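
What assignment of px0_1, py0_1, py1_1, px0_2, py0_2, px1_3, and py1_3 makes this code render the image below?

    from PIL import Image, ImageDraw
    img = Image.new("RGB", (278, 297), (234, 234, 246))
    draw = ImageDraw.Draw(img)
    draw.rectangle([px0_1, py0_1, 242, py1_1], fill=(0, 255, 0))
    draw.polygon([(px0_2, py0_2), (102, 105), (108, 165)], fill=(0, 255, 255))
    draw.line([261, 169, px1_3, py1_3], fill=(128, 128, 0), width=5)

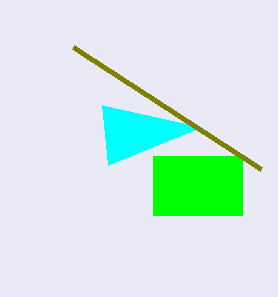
px0_1 = 153, py0_1 = 156, py1_1 = 215, px0_2 = 201, py0_2 = 127, px1_3 = 73, py1_3 = 47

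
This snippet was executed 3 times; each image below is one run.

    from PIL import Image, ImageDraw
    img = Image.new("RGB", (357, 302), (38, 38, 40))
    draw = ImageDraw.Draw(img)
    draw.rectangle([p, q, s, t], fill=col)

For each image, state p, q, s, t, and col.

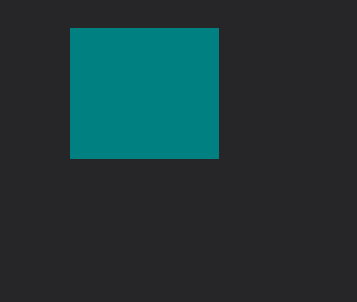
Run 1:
p = 70; q = 28; s = 218; t = 158; col = 'teal'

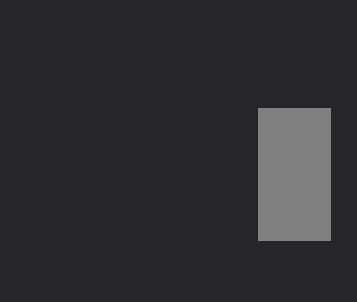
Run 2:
p = 258
q = 108
s = 330
t = 240
col = 'gray'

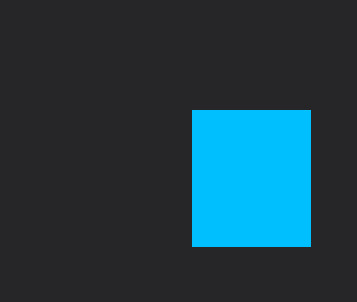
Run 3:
p = 192; q = 110; s = 310; t = 246; col = 'deepskyblue'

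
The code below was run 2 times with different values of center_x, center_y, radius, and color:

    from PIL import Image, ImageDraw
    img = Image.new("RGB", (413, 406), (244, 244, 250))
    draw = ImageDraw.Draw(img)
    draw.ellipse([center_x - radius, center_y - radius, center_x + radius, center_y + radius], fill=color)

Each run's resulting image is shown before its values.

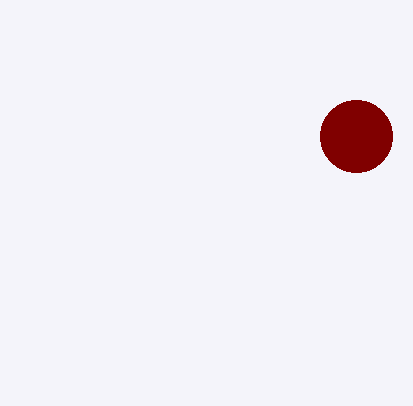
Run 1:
center_x = 356
center_y = 136
radius = 36
color = 'maroon'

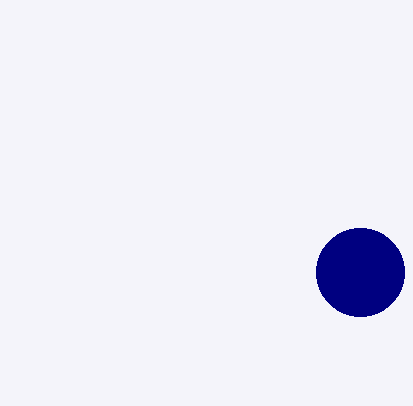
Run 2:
center_x = 360
center_y = 272
radius = 44
color = 'navy'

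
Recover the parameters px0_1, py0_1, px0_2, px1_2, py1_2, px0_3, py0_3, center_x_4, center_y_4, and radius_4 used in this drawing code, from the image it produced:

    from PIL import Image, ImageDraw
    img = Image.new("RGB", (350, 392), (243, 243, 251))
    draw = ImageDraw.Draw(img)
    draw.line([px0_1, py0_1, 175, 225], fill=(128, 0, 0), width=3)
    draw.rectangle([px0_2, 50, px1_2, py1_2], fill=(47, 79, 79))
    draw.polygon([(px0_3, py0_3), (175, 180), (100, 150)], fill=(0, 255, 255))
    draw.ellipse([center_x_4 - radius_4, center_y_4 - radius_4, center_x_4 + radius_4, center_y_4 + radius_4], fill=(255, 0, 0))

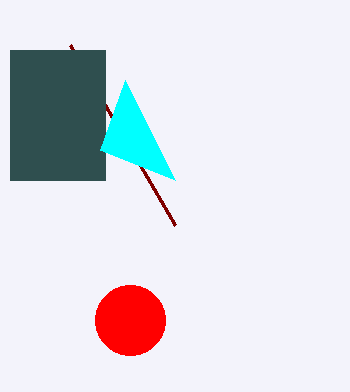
px0_1 = 70; py0_1 = 45; px0_2 = 10; px1_2 = 105; py1_2 = 180; px0_3 = 125; py0_3 = 80; center_x_4 = 130; center_y_4 = 320; radius_4 = 35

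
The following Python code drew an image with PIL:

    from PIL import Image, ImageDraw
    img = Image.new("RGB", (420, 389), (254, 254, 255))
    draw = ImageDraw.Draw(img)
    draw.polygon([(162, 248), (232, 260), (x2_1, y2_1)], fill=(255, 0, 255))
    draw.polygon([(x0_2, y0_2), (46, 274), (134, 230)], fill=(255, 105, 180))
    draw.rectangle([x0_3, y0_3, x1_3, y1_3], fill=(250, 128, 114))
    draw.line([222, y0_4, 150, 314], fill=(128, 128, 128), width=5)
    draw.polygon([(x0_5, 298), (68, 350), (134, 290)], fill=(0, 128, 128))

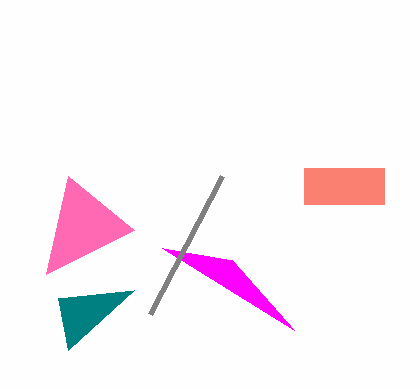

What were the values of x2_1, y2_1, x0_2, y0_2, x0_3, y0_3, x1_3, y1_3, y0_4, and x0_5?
x2_1 = 294
y2_1 = 330
x0_2 = 68
y0_2 = 176
x0_3 = 304
y0_3 = 168
x1_3 = 384
y1_3 = 204
y0_4 = 176
x0_5 = 58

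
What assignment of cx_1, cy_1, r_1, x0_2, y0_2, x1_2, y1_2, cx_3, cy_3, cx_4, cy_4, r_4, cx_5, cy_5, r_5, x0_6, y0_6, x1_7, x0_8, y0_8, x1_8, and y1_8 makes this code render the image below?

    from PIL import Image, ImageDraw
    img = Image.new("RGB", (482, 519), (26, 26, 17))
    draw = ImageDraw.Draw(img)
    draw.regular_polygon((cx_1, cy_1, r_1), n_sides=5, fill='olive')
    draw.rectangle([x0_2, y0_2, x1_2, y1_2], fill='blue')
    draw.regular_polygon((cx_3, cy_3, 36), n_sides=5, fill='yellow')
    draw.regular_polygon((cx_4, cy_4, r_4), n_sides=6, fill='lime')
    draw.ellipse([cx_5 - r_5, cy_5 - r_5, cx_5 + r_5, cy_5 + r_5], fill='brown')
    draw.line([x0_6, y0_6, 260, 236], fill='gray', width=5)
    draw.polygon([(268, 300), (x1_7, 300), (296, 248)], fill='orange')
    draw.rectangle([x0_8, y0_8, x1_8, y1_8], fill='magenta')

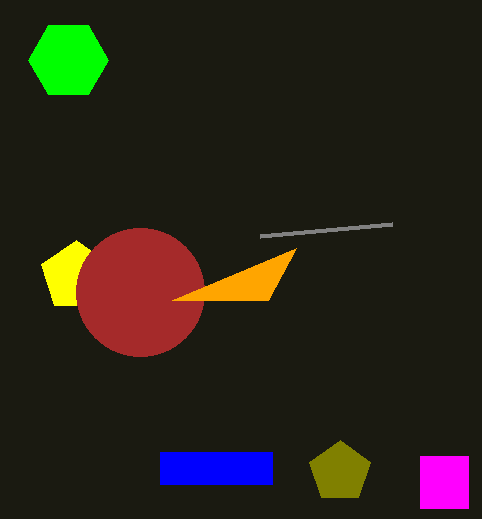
cx_1 = 340
cy_1 = 472
r_1 = 32
x0_2 = 160
y0_2 = 452
x1_2 = 272
y1_2 = 484
cx_3 = 76
cy_3 = 276
cx_4 = 68
cy_4 = 60
r_4 = 40
cx_5 = 140
cy_5 = 292
r_5 = 64
x0_6 = 392
y0_6 = 224
x1_7 = 172
x0_8 = 420
y0_8 = 456
x1_8 = 468
y1_8 = 508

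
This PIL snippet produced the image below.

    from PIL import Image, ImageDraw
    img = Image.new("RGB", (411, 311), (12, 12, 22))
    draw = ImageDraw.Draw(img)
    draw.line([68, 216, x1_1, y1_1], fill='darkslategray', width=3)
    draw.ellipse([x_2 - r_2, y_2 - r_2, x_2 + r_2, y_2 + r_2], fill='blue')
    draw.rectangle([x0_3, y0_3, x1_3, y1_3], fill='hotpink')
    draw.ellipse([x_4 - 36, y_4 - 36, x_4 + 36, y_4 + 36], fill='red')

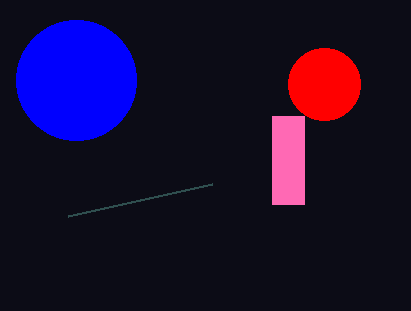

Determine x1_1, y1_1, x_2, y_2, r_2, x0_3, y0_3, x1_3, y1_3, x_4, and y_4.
x1_1 = 212; y1_1 = 184; x_2 = 76; y_2 = 80; r_2 = 60; x0_3 = 272; y0_3 = 116; x1_3 = 304; y1_3 = 204; x_4 = 324; y_4 = 84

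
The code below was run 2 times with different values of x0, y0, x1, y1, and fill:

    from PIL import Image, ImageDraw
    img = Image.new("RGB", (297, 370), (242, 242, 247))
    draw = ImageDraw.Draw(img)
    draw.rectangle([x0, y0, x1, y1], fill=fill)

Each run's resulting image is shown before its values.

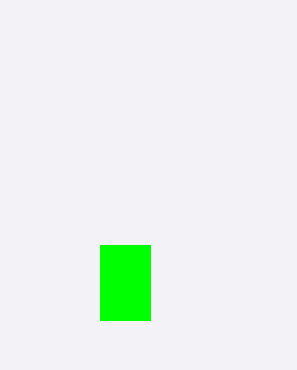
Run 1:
x0 = 100
y0 = 245
x1 = 150
y1 = 320
fill = 'lime'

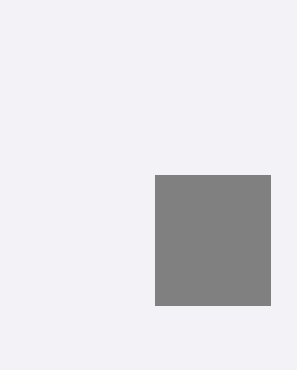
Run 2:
x0 = 155, y0 = 175, x1 = 270, y1 = 305, fill = 'gray'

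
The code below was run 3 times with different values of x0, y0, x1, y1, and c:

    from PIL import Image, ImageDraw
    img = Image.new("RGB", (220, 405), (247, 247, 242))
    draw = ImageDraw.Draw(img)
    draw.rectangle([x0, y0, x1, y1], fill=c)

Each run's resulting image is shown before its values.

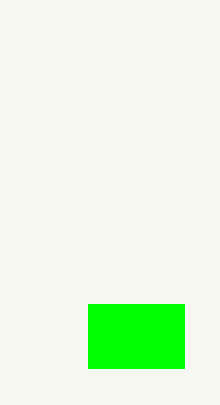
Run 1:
x0 = 88
y0 = 304
x1 = 184
y1 = 368
c = 'lime'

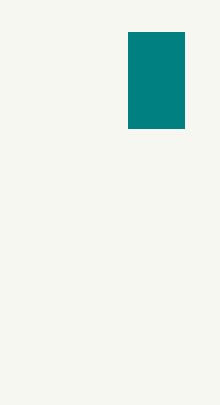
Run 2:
x0 = 128, y0 = 32, x1 = 184, y1 = 128, c = 'teal'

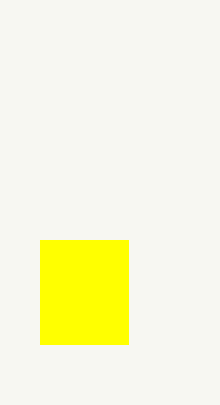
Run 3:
x0 = 40, y0 = 240, x1 = 128, y1 = 344, c = 'yellow'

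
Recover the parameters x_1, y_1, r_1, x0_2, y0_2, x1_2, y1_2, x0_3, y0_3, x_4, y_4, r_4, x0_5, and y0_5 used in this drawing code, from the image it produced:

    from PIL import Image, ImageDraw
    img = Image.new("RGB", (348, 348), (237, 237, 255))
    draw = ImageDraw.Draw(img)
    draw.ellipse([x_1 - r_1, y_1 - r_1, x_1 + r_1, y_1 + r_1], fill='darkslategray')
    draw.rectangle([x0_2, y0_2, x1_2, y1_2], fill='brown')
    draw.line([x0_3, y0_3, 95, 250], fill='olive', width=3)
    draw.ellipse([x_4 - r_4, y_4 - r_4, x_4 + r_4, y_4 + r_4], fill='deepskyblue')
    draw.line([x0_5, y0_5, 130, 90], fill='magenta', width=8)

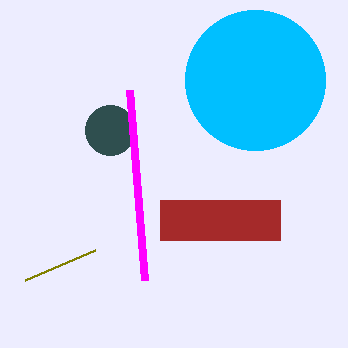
x_1 = 110, y_1 = 130, r_1 = 25, x0_2 = 160, y0_2 = 200, x1_2 = 280, y1_2 = 240, x0_3 = 25, y0_3 = 280, x_4 = 255, y_4 = 80, r_4 = 70, x0_5 = 145, y0_5 = 280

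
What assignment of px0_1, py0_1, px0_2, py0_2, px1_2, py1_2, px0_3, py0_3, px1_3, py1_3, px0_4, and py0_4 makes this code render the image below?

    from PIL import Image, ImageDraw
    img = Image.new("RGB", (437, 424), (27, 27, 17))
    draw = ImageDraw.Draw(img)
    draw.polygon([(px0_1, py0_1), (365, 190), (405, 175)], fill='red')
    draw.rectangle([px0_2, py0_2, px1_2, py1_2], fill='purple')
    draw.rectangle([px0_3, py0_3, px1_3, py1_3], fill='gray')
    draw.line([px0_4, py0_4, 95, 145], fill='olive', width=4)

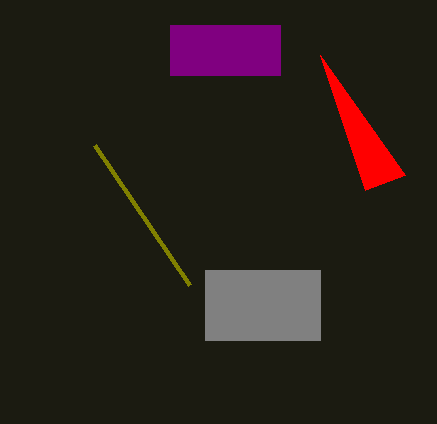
px0_1 = 320
py0_1 = 55
px0_2 = 170
py0_2 = 25
px1_2 = 280
py1_2 = 75
px0_3 = 205
py0_3 = 270
px1_3 = 320
py1_3 = 340
px0_4 = 190
py0_4 = 285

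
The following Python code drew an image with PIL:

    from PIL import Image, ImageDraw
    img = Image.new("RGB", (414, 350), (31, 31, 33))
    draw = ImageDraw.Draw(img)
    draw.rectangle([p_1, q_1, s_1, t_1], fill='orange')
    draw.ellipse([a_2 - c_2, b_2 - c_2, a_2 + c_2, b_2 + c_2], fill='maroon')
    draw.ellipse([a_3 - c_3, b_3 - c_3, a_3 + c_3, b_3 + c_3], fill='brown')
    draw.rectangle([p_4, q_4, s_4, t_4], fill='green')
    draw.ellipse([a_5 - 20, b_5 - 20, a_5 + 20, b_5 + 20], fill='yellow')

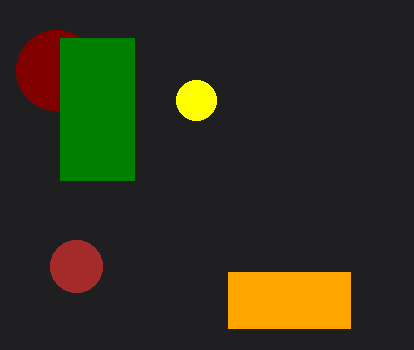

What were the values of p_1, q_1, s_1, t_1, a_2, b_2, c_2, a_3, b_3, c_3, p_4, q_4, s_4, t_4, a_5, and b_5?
p_1 = 228
q_1 = 272
s_1 = 350
t_1 = 328
a_2 = 56
b_2 = 70
c_2 = 40
a_3 = 76
b_3 = 266
c_3 = 26
p_4 = 60
q_4 = 38
s_4 = 134
t_4 = 180
a_5 = 196
b_5 = 100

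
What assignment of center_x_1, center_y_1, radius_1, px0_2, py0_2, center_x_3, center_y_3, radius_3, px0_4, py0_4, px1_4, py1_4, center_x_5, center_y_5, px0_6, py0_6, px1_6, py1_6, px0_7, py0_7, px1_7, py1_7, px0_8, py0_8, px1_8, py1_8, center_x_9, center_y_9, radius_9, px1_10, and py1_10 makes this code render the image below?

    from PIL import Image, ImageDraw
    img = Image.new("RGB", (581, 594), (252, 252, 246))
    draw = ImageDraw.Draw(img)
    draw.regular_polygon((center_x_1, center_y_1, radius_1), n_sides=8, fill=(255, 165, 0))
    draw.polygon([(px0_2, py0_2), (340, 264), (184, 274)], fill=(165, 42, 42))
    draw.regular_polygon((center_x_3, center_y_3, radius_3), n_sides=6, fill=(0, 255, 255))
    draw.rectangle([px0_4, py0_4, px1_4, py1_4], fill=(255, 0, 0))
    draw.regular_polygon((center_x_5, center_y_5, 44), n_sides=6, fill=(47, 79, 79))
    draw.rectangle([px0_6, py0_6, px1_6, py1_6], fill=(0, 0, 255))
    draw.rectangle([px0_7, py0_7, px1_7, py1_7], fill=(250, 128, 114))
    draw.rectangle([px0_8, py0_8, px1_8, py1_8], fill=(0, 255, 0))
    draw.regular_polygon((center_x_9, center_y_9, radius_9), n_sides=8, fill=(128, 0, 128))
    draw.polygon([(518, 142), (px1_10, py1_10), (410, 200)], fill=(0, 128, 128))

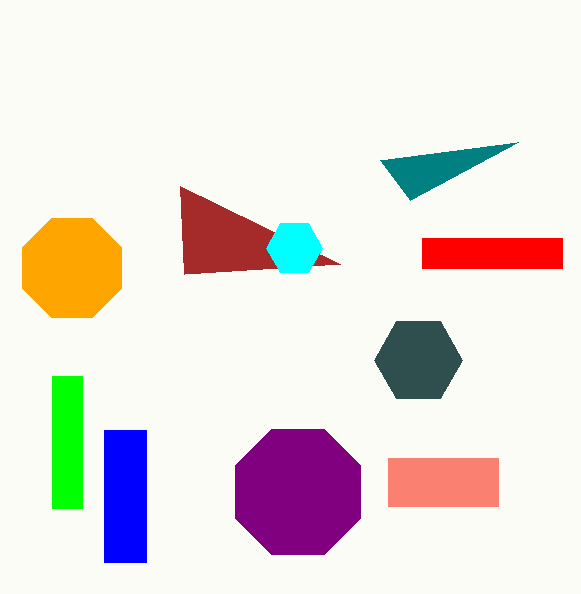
center_x_1 = 72, center_y_1 = 268, radius_1 = 54, px0_2 = 180, py0_2 = 186, center_x_3 = 294, center_y_3 = 248, radius_3 = 28, px0_4 = 422, py0_4 = 238, px1_4 = 562, py1_4 = 268, center_x_5 = 418, center_y_5 = 360, px0_6 = 104, py0_6 = 430, px1_6 = 146, py1_6 = 562, px0_7 = 388, py0_7 = 458, px1_7 = 498, py1_7 = 506, px0_8 = 52, py0_8 = 376, px1_8 = 82, py1_8 = 508, center_x_9 = 298, center_y_9 = 492, radius_9 = 68, px1_10 = 380, py1_10 = 160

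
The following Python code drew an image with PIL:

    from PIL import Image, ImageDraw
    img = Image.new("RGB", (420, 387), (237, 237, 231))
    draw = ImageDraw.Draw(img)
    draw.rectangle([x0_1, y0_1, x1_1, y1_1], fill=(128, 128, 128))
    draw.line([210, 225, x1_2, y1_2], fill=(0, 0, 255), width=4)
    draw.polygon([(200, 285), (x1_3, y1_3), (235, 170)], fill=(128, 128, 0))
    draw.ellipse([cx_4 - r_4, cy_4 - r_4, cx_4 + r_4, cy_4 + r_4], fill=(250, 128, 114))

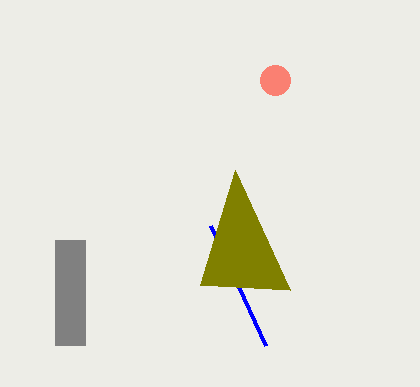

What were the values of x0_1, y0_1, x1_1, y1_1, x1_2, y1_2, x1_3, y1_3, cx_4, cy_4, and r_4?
x0_1 = 55; y0_1 = 240; x1_1 = 85; y1_1 = 345; x1_2 = 265; y1_2 = 345; x1_3 = 290; y1_3 = 290; cx_4 = 275; cy_4 = 80; r_4 = 15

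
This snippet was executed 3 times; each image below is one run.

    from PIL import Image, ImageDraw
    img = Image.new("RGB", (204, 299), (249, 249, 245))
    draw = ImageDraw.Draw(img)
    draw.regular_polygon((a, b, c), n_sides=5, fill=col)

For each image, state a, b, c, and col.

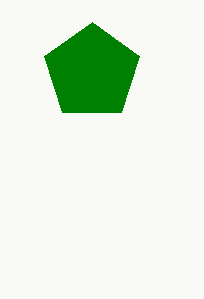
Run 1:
a = 92; b = 72; c = 50; col = 'green'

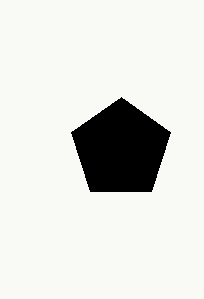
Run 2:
a = 121, b = 149, c = 52, col = 'black'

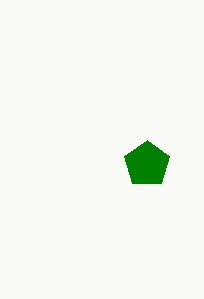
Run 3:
a = 147, b = 164, c = 24, col = 'green'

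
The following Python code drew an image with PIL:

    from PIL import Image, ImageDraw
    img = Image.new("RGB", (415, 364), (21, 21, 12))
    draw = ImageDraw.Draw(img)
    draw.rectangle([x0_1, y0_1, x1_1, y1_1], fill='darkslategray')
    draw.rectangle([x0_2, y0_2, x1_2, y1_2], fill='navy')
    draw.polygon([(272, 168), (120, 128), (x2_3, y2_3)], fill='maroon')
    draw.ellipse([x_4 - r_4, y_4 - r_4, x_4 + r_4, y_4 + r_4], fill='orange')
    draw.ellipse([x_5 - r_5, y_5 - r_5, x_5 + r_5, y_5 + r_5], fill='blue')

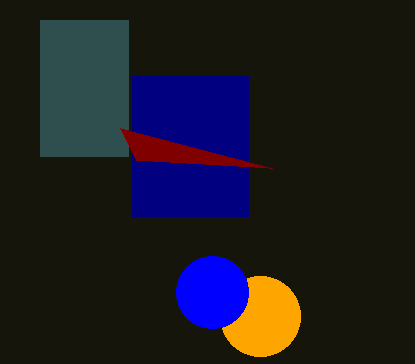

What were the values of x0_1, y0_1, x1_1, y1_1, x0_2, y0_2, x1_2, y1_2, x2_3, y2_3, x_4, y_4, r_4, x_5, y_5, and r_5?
x0_1 = 40; y0_1 = 20; x1_1 = 128; y1_1 = 156; x0_2 = 132; y0_2 = 76; x1_2 = 248; y1_2 = 216; x2_3 = 136; y2_3 = 160; x_4 = 260; y_4 = 316; r_4 = 40; x_5 = 212; y_5 = 292; r_5 = 36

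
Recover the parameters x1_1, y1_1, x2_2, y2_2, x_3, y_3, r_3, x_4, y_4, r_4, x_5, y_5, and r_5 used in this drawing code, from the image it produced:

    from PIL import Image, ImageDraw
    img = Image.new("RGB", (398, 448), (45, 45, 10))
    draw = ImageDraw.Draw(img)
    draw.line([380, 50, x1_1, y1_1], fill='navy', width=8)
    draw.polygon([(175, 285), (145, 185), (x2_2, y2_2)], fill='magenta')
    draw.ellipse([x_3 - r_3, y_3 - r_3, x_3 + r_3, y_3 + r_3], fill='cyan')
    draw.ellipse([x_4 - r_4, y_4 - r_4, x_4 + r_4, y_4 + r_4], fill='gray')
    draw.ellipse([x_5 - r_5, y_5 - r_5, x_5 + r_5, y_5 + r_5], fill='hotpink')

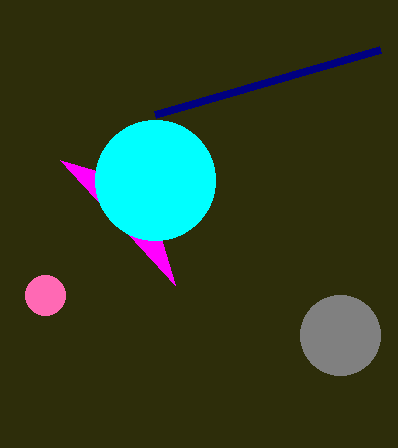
x1_1 = 155, y1_1 = 115, x2_2 = 60, y2_2 = 160, x_3 = 155, y_3 = 180, r_3 = 60, x_4 = 340, y_4 = 335, r_4 = 40, x_5 = 45, y_5 = 295, r_5 = 20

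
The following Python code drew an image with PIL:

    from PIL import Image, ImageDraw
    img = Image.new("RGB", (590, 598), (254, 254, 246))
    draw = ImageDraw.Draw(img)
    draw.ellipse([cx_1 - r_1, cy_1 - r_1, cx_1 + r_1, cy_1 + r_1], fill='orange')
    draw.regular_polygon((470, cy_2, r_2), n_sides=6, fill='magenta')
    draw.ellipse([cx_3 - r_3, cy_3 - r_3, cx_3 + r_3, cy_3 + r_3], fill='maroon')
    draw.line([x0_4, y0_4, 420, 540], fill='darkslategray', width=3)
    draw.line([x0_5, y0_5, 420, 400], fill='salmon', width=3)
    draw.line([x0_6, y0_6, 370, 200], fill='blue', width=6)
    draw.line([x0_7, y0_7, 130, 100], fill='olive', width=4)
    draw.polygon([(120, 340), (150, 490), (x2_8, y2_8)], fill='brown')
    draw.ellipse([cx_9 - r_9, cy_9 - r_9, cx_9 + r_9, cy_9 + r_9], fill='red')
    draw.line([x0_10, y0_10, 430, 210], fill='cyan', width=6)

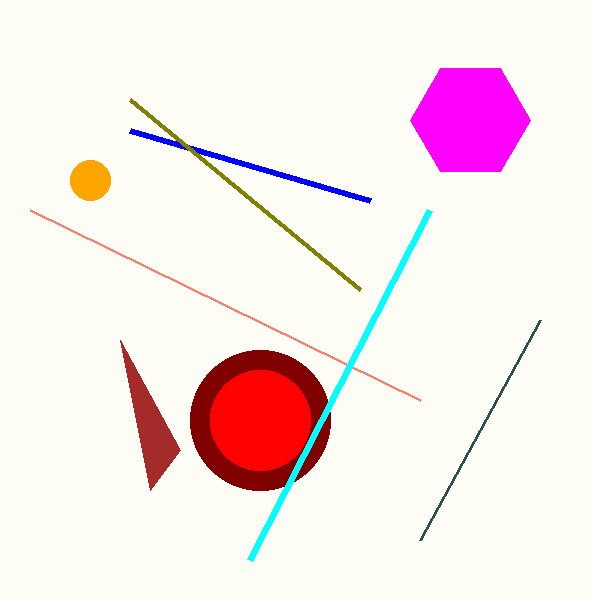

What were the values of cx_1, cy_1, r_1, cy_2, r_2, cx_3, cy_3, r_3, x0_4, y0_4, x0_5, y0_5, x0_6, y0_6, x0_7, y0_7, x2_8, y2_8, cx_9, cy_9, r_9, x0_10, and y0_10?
cx_1 = 90; cy_1 = 180; r_1 = 20; cy_2 = 120; r_2 = 60; cx_3 = 260; cy_3 = 420; r_3 = 70; x0_4 = 540; y0_4 = 320; x0_5 = 30; y0_5 = 210; x0_6 = 130; y0_6 = 130; x0_7 = 360; y0_7 = 290; x2_8 = 180; y2_8 = 450; cx_9 = 260; cy_9 = 420; r_9 = 50; x0_10 = 250; y0_10 = 560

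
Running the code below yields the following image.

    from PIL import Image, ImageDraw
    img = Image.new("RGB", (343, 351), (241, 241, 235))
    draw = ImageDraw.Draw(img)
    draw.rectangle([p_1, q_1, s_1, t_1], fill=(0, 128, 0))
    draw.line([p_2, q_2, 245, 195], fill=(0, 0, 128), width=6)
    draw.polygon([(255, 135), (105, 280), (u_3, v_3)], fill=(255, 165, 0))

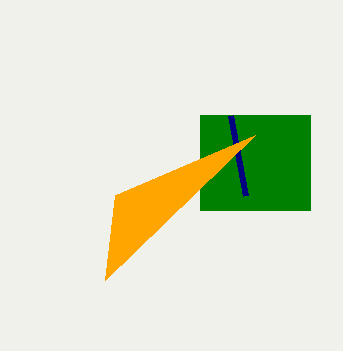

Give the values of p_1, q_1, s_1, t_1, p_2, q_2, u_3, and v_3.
p_1 = 200, q_1 = 115, s_1 = 310, t_1 = 210, p_2 = 230, q_2 = 115, u_3 = 115, v_3 = 195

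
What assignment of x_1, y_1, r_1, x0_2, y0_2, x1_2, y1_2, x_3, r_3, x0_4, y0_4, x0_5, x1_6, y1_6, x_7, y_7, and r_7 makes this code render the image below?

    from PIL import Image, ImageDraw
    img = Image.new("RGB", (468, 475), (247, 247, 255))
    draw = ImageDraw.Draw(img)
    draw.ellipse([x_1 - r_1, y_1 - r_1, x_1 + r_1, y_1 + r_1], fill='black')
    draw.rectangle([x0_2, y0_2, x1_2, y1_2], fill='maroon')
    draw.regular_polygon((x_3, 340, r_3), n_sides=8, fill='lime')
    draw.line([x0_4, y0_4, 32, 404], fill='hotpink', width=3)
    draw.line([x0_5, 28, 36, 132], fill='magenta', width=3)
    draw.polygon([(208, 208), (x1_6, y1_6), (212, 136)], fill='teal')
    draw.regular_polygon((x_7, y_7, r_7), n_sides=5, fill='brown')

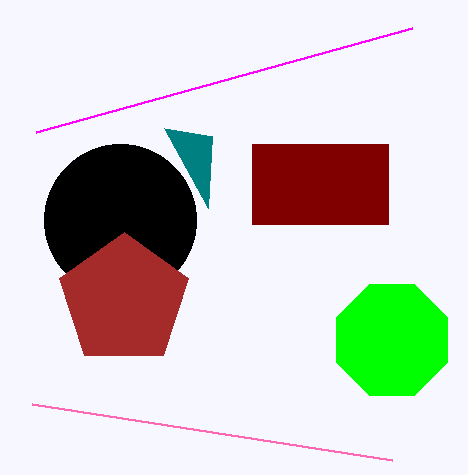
x_1 = 120, y_1 = 220, r_1 = 76, x0_2 = 252, y0_2 = 144, x1_2 = 388, y1_2 = 224, x_3 = 392, r_3 = 60, x0_4 = 392, y0_4 = 460, x0_5 = 412, x1_6 = 164, y1_6 = 128, x_7 = 124, y_7 = 300, r_7 = 68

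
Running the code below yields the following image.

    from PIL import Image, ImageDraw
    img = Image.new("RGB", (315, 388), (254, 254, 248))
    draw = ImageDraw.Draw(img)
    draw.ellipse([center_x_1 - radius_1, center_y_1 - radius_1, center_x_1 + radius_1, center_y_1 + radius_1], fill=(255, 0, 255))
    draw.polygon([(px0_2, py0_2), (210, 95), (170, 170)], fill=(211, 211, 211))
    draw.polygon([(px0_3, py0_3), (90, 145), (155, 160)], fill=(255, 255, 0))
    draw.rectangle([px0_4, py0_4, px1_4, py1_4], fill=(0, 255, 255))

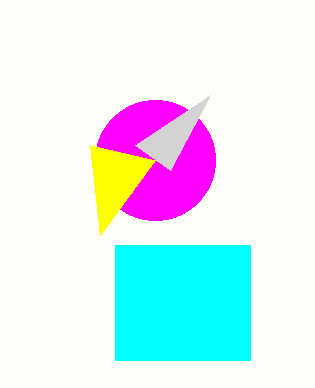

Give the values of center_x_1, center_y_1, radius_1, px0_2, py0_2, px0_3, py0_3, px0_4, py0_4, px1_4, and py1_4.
center_x_1 = 155, center_y_1 = 160, radius_1 = 60, px0_2 = 135, py0_2 = 145, px0_3 = 100, py0_3 = 235, px0_4 = 115, py0_4 = 245, px1_4 = 250, py1_4 = 360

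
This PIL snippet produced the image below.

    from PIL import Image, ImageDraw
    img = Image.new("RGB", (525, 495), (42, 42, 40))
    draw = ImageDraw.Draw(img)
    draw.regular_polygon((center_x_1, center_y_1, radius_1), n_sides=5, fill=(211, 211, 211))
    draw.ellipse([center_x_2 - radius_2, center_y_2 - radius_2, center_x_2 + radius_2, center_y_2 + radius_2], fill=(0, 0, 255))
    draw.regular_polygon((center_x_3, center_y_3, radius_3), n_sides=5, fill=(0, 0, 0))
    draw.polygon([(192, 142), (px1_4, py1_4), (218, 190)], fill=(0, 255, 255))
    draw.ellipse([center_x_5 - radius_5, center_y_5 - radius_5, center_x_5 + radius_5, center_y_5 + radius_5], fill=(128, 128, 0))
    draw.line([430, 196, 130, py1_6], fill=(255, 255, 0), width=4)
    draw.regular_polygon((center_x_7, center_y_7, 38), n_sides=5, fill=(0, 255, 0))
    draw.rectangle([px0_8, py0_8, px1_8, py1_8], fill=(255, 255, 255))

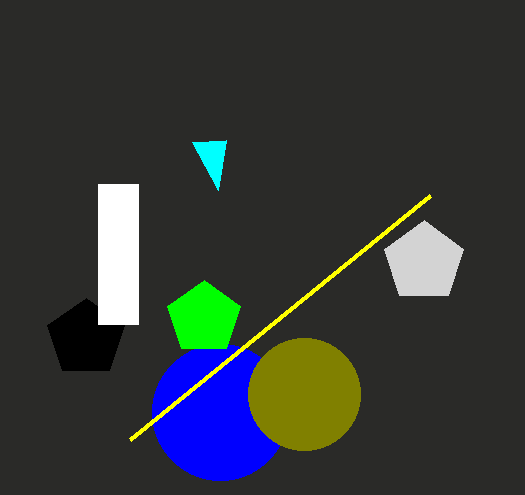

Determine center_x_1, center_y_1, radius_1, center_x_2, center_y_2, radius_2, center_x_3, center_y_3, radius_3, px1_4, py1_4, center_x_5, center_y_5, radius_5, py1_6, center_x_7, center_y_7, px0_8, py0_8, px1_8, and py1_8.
center_x_1 = 424
center_y_1 = 262
radius_1 = 42
center_x_2 = 220
center_y_2 = 412
radius_2 = 68
center_x_3 = 86
center_y_3 = 338
radius_3 = 40
px1_4 = 226
py1_4 = 140
center_x_5 = 304
center_y_5 = 394
radius_5 = 56
py1_6 = 440
center_x_7 = 204
center_y_7 = 318
px0_8 = 98
py0_8 = 184
px1_8 = 138
py1_8 = 324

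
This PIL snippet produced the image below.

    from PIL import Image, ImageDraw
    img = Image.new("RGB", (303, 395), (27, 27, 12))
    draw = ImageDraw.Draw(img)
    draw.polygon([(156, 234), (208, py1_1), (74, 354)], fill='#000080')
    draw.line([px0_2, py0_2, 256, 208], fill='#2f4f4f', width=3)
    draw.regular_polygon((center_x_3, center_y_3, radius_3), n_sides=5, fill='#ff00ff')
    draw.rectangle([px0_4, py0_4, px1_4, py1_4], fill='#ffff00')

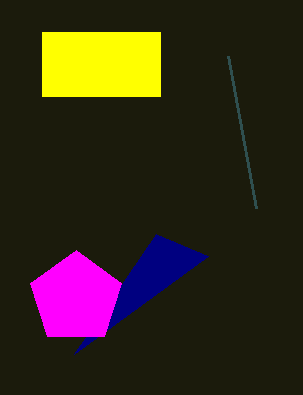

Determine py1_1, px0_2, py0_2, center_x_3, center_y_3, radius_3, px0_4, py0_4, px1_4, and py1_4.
py1_1 = 256; px0_2 = 228; py0_2 = 56; center_x_3 = 76; center_y_3 = 298; radius_3 = 48; px0_4 = 42; py0_4 = 32; px1_4 = 160; py1_4 = 96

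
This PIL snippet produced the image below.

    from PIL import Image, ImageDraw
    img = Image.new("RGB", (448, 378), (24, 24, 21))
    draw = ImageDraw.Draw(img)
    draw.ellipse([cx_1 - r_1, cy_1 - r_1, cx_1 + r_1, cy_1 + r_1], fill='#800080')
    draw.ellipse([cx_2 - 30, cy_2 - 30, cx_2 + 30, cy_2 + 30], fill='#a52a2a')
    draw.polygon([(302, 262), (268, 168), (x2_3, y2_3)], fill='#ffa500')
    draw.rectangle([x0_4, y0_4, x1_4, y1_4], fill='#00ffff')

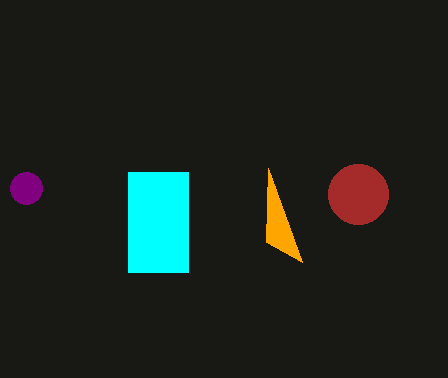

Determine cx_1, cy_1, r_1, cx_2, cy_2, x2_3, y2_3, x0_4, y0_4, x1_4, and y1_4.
cx_1 = 26; cy_1 = 188; r_1 = 16; cx_2 = 358; cy_2 = 194; x2_3 = 266; y2_3 = 242; x0_4 = 128; y0_4 = 172; x1_4 = 188; y1_4 = 272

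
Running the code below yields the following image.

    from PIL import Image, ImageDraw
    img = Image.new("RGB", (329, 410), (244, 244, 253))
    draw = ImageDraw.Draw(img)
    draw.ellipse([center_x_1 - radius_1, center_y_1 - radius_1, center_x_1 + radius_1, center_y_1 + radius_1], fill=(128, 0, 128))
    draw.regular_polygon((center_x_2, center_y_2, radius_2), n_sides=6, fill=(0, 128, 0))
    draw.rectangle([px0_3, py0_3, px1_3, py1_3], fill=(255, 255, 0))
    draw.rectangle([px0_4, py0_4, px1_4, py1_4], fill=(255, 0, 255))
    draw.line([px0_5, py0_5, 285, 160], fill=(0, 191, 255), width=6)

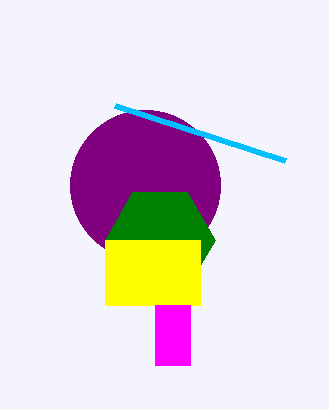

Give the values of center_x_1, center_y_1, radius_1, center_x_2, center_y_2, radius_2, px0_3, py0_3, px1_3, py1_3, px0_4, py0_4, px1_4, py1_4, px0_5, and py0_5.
center_x_1 = 145, center_y_1 = 185, radius_1 = 75, center_x_2 = 160, center_y_2 = 240, radius_2 = 55, px0_3 = 105, py0_3 = 240, px1_3 = 200, py1_3 = 305, px0_4 = 155, py0_4 = 305, px1_4 = 190, py1_4 = 365, px0_5 = 115, py0_5 = 105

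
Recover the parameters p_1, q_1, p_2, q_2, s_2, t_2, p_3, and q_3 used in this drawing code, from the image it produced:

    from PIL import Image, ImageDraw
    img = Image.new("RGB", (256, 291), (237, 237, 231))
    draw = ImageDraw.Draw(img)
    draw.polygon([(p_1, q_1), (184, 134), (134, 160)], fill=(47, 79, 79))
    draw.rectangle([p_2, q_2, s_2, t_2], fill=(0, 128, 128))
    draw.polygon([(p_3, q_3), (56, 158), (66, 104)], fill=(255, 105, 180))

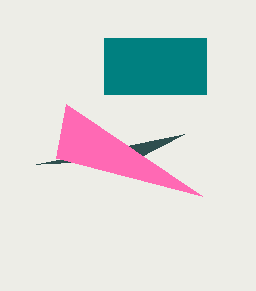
p_1 = 36
q_1 = 164
p_2 = 104
q_2 = 38
s_2 = 206
t_2 = 94
p_3 = 202
q_3 = 196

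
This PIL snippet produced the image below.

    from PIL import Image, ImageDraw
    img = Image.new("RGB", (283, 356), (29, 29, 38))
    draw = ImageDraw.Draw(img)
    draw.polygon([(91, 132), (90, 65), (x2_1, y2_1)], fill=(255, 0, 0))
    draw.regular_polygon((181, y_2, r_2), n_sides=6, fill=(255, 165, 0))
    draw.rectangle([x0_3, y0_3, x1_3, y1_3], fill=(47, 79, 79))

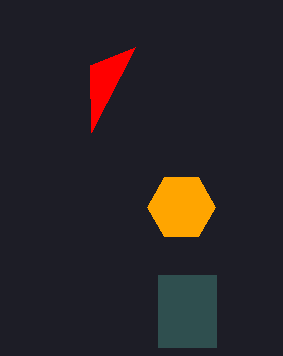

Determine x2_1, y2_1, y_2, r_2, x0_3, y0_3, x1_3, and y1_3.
x2_1 = 135; y2_1 = 47; y_2 = 207; r_2 = 34; x0_3 = 158; y0_3 = 275; x1_3 = 216; y1_3 = 347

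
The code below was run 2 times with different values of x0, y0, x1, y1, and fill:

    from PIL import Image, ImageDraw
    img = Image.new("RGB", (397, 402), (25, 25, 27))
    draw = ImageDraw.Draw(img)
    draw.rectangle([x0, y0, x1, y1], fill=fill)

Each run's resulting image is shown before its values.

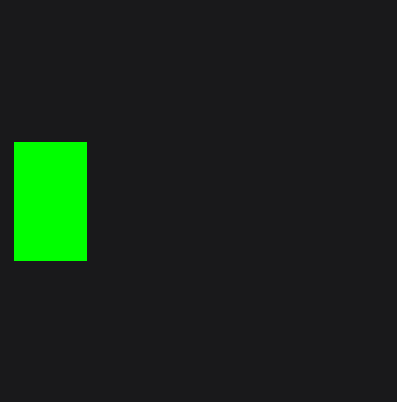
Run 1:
x0 = 14
y0 = 142
x1 = 86
y1 = 260
fill = 'lime'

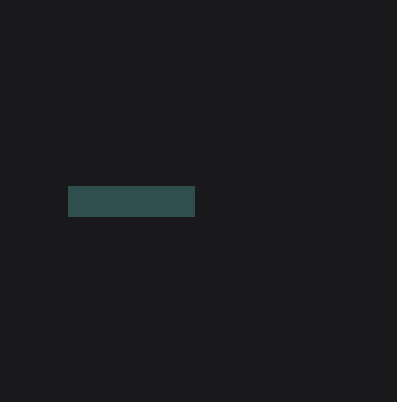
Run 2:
x0 = 68
y0 = 186
x1 = 194
y1 = 216
fill = 'darkslategray'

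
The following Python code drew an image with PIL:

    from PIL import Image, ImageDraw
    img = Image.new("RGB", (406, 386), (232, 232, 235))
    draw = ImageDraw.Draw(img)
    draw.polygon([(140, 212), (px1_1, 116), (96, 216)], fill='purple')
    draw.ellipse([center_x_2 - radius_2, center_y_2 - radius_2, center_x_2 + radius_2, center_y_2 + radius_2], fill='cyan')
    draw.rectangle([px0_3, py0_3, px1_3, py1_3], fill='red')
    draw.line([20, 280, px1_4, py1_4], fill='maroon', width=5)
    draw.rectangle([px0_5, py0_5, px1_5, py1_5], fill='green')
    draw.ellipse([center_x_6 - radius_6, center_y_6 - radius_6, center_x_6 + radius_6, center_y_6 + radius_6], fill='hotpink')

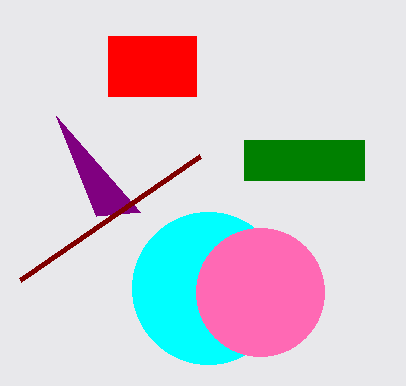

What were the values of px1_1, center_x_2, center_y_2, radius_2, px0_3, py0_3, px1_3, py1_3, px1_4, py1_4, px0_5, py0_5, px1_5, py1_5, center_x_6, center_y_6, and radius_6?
px1_1 = 56; center_x_2 = 208; center_y_2 = 288; radius_2 = 76; px0_3 = 108; py0_3 = 36; px1_3 = 196; py1_3 = 96; px1_4 = 200; py1_4 = 156; px0_5 = 244; py0_5 = 140; px1_5 = 364; py1_5 = 180; center_x_6 = 260; center_y_6 = 292; radius_6 = 64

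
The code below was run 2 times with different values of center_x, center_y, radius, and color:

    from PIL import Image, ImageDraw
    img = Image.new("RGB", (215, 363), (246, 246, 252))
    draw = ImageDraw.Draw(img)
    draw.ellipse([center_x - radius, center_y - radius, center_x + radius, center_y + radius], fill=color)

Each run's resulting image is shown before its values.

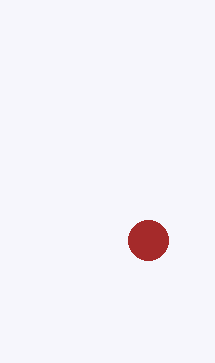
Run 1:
center_x = 148
center_y = 240
radius = 20
color = 'brown'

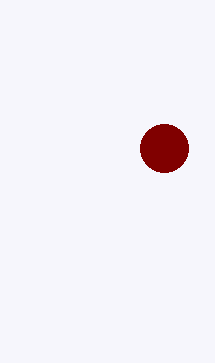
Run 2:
center_x = 164, center_y = 148, radius = 24, color = 'maroon'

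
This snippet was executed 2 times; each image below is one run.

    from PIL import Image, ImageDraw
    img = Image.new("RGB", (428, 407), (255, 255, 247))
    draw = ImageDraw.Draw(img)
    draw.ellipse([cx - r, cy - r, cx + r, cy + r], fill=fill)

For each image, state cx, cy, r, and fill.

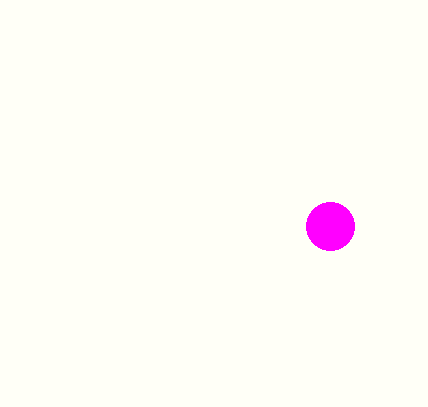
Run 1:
cx = 330
cy = 226
r = 24
fill = 'magenta'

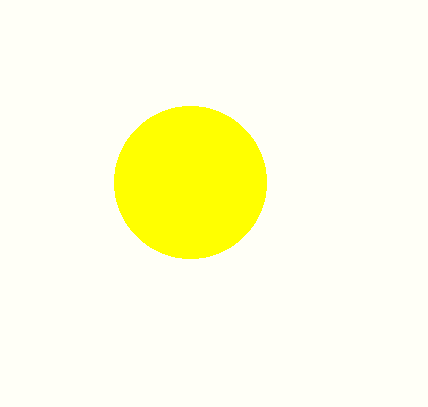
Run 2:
cx = 190; cy = 182; r = 76; fill = 'yellow'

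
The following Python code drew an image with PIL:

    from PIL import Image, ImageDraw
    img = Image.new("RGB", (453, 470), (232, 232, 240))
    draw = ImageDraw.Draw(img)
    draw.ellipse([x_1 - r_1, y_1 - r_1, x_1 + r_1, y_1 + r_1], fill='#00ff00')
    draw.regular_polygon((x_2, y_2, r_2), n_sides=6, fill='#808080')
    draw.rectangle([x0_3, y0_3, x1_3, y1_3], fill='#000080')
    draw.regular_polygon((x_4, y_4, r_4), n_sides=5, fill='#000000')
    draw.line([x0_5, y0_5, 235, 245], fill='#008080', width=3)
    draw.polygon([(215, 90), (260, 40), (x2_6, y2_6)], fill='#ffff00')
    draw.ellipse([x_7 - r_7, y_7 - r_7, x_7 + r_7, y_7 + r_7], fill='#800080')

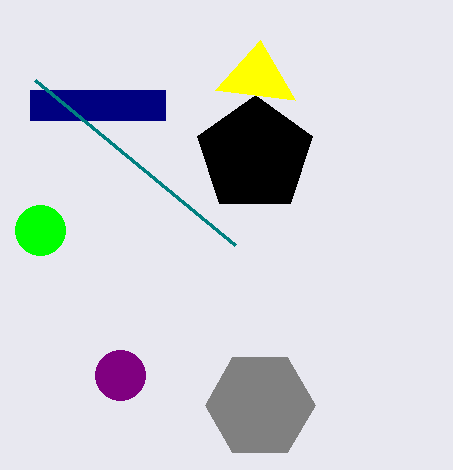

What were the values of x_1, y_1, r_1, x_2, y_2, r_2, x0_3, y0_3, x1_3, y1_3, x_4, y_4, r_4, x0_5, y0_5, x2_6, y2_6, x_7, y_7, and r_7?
x_1 = 40, y_1 = 230, r_1 = 25, x_2 = 260, y_2 = 405, r_2 = 55, x0_3 = 30, y0_3 = 90, x1_3 = 165, y1_3 = 120, x_4 = 255, y_4 = 155, r_4 = 60, x0_5 = 35, y0_5 = 80, x2_6 = 295, y2_6 = 100, x_7 = 120, y_7 = 375, r_7 = 25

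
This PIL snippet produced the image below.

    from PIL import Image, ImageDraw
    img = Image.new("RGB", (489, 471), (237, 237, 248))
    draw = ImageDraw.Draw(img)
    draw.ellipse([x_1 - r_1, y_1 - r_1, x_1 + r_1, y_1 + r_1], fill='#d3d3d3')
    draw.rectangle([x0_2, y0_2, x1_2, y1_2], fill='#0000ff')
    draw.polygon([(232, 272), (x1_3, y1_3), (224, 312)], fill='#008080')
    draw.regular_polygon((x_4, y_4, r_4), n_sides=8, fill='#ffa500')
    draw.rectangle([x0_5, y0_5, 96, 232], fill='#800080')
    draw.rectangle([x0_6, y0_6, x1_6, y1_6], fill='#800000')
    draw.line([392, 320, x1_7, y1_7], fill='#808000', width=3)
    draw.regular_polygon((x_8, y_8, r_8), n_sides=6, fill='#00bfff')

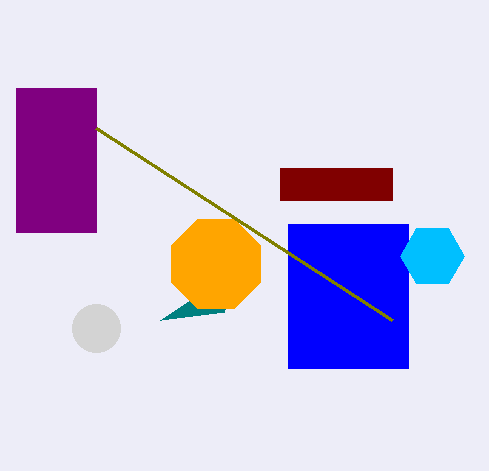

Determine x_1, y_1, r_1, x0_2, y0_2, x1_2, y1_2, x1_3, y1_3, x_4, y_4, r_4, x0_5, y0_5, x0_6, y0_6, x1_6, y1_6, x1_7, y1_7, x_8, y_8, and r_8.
x_1 = 96; y_1 = 328; r_1 = 24; x0_2 = 288; y0_2 = 224; x1_2 = 408; y1_2 = 368; x1_3 = 160; y1_3 = 320; x_4 = 216; y_4 = 264; r_4 = 48; x0_5 = 16; y0_5 = 88; x0_6 = 280; y0_6 = 168; x1_6 = 392; y1_6 = 200; x1_7 = 96; y1_7 = 128; x_8 = 432; y_8 = 256; r_8 = 32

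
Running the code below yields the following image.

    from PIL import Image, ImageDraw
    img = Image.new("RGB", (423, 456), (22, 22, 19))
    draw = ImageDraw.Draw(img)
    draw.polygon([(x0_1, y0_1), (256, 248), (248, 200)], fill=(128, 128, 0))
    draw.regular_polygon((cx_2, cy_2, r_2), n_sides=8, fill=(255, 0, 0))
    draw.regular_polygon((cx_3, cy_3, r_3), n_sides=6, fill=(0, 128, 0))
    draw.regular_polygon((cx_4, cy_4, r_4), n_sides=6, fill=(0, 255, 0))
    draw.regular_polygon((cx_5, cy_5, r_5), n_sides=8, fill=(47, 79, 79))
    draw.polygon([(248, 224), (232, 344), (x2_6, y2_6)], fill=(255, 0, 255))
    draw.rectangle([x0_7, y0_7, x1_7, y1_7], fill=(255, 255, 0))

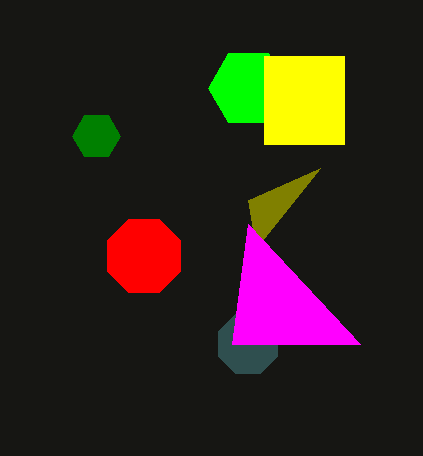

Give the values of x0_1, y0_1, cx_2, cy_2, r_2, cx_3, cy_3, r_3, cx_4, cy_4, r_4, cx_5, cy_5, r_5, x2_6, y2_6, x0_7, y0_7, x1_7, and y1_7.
x0_1 = 320
y0_1 = 168
cx_2 = 144
cy_2 = 256
r_2 = 40
cx_3 = 96
cy_3 = 136
r_3 = 24
cx_4 = 248
cy_4 = 88
r_4 = 40
cx_5 = 248
cy_5 = 344
r_5 = 32
x2_6 = 360
y2_6 = 344
x0_7 = 264
y0_7 = 56
x1_7 = 344
y1_7 = 144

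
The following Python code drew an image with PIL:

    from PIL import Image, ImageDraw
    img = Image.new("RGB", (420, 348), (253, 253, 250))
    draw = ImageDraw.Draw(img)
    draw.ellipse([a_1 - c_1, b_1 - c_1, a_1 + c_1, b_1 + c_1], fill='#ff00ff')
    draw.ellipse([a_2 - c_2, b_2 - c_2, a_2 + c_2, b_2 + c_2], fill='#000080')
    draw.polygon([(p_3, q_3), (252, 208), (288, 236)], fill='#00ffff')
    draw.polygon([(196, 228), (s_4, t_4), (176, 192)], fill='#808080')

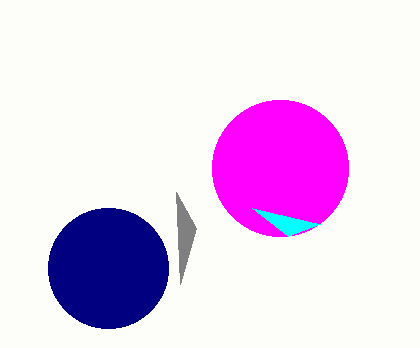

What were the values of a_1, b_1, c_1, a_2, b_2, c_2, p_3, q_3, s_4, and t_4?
a_1 = 280; b_1 = 168; c_1 = 68; a_2 = 108; b_2 = 268; c_2 = 60; p_3 = 320; q_3 = 224; s_4 = 180; t_4 = 284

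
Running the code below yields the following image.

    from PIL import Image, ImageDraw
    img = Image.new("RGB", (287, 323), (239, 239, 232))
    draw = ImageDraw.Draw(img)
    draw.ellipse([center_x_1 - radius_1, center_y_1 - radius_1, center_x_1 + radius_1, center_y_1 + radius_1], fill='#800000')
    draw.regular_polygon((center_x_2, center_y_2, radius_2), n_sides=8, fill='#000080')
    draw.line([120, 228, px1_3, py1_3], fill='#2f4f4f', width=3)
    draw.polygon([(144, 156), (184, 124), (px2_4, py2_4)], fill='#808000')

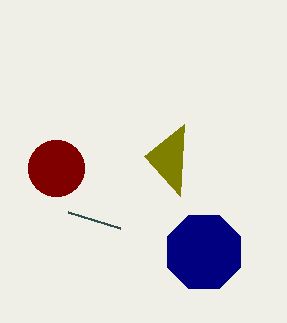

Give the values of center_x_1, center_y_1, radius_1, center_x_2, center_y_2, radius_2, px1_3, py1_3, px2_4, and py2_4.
center_x_1 = 56, center_y_1 = 168, radius_1 = 28, center_x_2 = 204, center_y_2 = 252, radius_2 = 40, px1_3 = 68, py1_3 = 212, px2_4 = 180, py2_4 = 196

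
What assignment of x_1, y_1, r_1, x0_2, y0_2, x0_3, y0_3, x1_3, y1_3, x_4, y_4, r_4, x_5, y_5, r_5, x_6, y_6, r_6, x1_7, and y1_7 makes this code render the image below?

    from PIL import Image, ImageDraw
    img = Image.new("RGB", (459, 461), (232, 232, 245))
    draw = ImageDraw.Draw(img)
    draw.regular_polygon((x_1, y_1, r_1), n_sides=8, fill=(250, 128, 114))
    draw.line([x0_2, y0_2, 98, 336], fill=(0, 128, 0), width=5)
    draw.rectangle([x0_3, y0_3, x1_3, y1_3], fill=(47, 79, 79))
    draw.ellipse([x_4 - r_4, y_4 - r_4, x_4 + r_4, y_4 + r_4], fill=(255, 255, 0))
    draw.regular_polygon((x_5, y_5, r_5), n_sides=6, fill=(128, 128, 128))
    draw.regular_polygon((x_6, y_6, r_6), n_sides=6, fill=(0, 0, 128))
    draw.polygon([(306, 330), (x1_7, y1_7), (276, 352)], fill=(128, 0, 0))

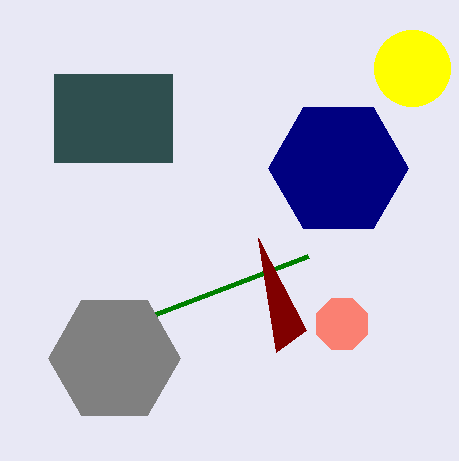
x_1 = 342; y_1 = 324; r_1 = 28; x0_2 = 308; y0_2 = 256; x0_3 = 54; y0_3 = 74; x1_3 = 172; y1_3 = 162; x_4 = 412; y_4 = 68; r_4 = 38; x_5 = 114; y_5 = 358; r_5 = 66; x_6 = 338; y_6 = 168; r_6 = 70; x1_7 = 258; y1_7 = 238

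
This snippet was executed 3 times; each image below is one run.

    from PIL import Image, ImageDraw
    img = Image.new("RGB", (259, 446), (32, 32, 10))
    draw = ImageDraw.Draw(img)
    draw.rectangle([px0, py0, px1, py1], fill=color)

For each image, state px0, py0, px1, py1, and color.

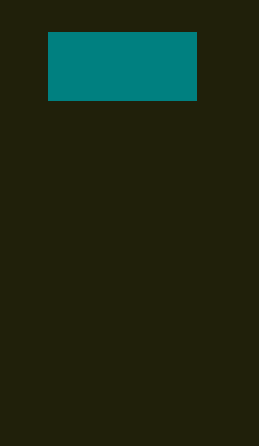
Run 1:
px0 = 48
py0 = 32
px1 = 196
py1 = 100
color = 'teal'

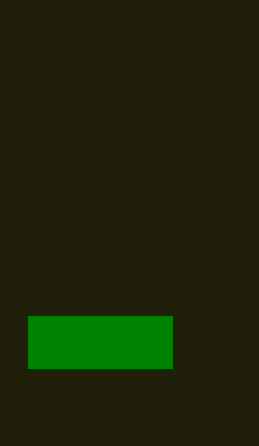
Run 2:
px0 = 28; py0 = 316; px1 = 172; py1 = 368; color = 'green'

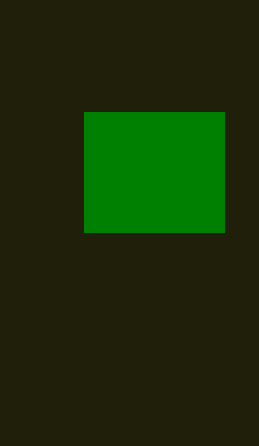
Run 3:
px0 = 84; py0 = 112; px1 = 224; py1 = 232; color = 'green'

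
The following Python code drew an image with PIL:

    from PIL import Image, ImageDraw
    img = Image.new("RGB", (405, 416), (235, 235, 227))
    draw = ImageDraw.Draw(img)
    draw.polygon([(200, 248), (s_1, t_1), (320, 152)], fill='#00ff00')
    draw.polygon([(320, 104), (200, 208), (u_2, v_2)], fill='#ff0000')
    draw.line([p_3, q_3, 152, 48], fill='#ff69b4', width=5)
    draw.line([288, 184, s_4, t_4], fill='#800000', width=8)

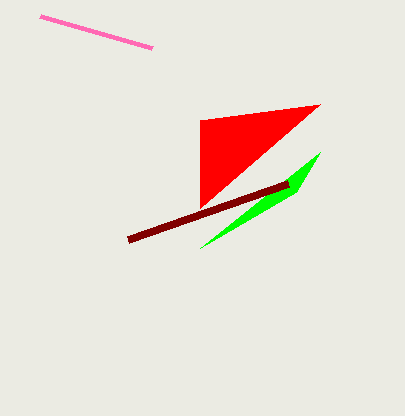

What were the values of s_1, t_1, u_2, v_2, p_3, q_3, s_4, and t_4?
s_1 = 296, t_1 = 192, u_2 = 200, v_2 = 120, p_3 = 40, q_3 = 16, s_4 = 128, t_4 = 240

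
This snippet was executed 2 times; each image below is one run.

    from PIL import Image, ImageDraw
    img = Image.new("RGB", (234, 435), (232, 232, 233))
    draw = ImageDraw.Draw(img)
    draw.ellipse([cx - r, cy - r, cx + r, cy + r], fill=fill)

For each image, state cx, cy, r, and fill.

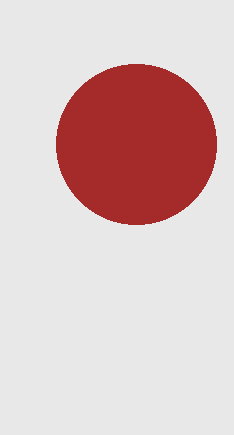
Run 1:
cx = 136; cy = 144; r = 80; fill = 'brown'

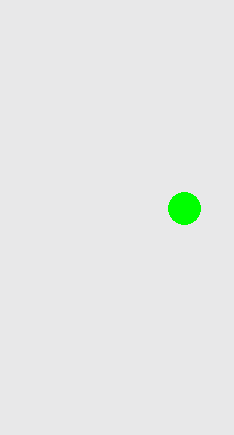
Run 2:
cx = 184; cy = 208; r = 16; fill = 'lime'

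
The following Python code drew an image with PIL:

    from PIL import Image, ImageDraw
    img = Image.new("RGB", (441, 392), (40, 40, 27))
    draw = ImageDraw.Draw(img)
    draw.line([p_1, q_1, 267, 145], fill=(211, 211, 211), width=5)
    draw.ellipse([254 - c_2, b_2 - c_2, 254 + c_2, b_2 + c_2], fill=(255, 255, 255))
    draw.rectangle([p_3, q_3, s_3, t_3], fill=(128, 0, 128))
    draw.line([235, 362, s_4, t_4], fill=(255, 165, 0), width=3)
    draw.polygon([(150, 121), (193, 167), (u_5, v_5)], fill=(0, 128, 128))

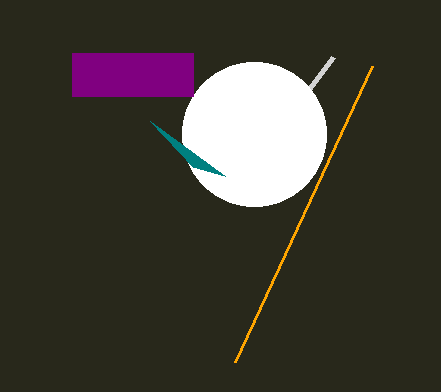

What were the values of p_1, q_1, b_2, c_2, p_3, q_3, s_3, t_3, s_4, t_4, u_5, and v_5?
p_1 = 333; q_1 = 57; b_2 = 134; c_2 = 72; p_3 = 72; q_3 = 53; s_3 = 193; t_3 = 96; s_4 = 372; t_4 = 66; u_5 = 225; v_5 = 176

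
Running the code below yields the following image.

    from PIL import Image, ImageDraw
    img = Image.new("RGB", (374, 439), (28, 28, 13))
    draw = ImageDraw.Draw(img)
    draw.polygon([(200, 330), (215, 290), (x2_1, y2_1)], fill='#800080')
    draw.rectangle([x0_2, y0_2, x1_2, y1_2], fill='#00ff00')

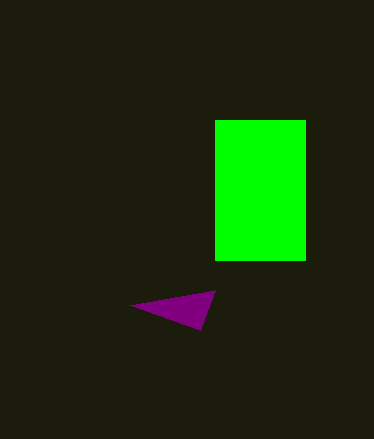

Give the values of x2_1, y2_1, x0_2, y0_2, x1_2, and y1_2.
x2_1 = 130
y2_1 = 305
x0_2 = 215
y0_2 = 120
x1_2 = 305
y1_2 = 260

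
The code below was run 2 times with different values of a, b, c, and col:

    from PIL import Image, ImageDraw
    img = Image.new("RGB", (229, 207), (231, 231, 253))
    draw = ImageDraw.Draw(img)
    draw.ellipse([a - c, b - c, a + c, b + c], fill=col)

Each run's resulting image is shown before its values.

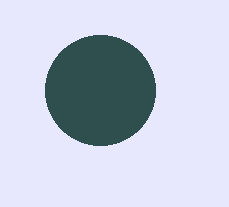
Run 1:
a = 100, b = 90, c = 55, col = 'darkslategray'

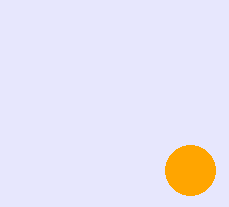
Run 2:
a = 190
b = 170
c = 25
col = 'orange'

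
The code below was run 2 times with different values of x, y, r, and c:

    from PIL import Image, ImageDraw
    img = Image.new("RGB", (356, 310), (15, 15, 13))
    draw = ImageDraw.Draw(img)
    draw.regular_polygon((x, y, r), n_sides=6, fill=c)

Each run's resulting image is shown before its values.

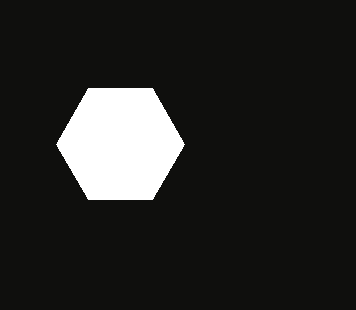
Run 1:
x = 120; y = 144; r = 64; c = 'white'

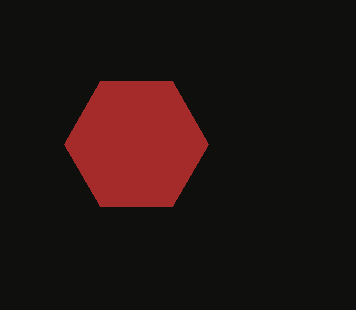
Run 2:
x = 136, y = 144, r = 72, c = 'brown'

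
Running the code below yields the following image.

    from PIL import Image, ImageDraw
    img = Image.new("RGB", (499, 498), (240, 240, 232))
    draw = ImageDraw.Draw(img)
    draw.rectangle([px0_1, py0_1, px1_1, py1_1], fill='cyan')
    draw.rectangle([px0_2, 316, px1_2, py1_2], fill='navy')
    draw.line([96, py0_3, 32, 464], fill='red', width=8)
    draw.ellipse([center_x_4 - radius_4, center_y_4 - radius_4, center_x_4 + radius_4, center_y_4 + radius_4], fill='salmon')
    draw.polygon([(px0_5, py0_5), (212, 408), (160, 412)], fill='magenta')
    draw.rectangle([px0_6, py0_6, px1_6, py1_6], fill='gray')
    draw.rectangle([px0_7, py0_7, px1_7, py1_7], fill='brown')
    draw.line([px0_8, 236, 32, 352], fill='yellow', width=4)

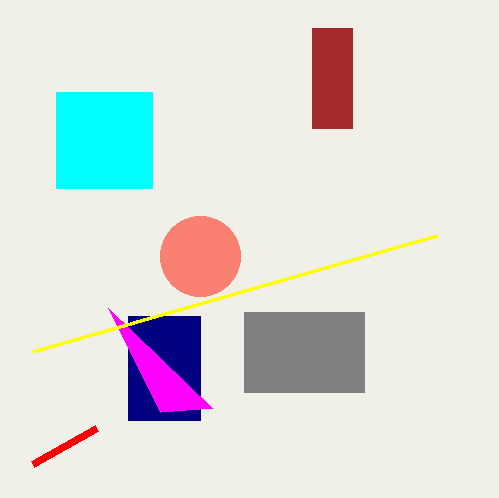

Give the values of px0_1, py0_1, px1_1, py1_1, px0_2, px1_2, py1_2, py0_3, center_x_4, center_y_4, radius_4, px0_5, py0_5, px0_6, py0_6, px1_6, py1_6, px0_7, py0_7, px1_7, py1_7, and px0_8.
px0_1 = 56; py0_1 = 92; px1_1 = 152; py1_1 = 188; px0_2 = 128; px1_2 = 200; py1_2 = 420; py0_3 = 428; center_x_4 = 200; center_y_4 = 256; radius_4 = 40; px0_5 = 108; py0_5 = 308; px0_6 = 244; py0_6 = 312; px1_6 = 364; py1_6 = 392; px0_7 = 312; py0_7 = 28; px1_7 = 352; py1_7 = 128; px0_8 = 436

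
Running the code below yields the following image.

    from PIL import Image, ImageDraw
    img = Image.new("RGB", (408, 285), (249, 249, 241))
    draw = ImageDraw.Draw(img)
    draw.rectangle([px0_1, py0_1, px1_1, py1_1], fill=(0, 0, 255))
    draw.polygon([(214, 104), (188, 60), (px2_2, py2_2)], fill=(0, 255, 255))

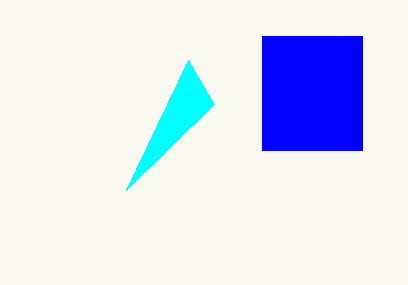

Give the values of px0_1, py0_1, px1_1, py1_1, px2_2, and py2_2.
px0_1 = 262, py0_1 = 36, px1_1 = 362, py1_1 = 150, px2_2 = 126, py2_2 = 190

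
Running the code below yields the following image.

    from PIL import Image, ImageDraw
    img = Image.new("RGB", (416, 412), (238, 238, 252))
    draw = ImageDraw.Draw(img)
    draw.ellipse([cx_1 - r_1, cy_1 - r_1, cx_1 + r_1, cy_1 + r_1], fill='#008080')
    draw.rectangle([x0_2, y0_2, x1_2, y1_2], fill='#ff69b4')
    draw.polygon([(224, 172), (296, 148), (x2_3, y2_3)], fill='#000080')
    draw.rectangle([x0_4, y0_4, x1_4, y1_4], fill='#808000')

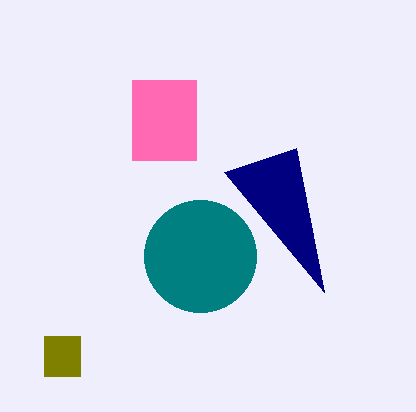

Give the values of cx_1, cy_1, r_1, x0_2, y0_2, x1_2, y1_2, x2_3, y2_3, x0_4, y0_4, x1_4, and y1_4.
cx_1 = 200, cy_1 = 256, r_1 = 56, x0_2 = 132, y0_2 = 80, x1_2 = 196, y1_2 = 160, x2_3 = 324, y2_3 = 292, x0_4 = 44, y0_4 = 336, x1_4 = 80, y1_4 = 376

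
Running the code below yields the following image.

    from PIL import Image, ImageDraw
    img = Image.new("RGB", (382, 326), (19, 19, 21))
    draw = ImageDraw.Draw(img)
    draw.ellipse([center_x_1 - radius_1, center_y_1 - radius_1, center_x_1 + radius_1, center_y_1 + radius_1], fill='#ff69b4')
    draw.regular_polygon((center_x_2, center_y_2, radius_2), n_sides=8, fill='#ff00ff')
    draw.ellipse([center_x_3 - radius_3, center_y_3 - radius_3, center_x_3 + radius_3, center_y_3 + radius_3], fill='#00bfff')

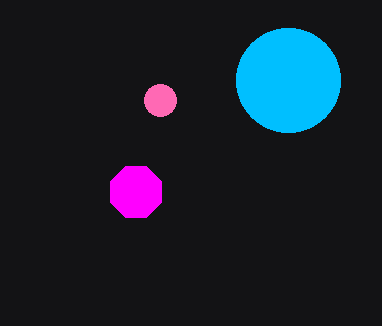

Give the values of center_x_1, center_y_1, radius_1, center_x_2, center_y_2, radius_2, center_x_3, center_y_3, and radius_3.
center_x_1 = 160; center_y_1 = 100; radius_1 = 16; center_x_2 = 136; center_y_2 = 192; radius_2 = 28; center_x_3 = 288; center_y_3 = 80; radius_3 = 52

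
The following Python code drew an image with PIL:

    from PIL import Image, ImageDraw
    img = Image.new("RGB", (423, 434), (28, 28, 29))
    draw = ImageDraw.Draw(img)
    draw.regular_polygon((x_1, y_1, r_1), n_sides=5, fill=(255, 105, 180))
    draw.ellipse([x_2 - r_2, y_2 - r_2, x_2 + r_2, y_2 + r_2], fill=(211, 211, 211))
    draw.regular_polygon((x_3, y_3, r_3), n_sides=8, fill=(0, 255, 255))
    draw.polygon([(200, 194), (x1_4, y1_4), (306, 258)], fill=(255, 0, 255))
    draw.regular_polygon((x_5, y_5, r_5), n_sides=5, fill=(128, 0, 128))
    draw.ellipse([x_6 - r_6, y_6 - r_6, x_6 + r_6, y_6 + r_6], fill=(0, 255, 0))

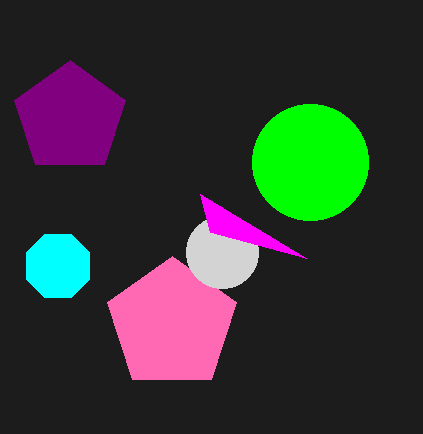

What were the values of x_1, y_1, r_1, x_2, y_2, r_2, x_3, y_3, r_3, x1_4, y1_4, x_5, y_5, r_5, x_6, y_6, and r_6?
x_1 = 172, y_1 = 324, r_1 = 68, x_2 = 222, y_2 = 252, r_2 = 36, x_3 = 58, y_3 = 266, r_3 = 34, x1_4 = 210, y1_4 = 232, x_5 = 70, y_5 = 118, r_5 = 58, x_6 = 310, y_6 = 162, r_6 = 58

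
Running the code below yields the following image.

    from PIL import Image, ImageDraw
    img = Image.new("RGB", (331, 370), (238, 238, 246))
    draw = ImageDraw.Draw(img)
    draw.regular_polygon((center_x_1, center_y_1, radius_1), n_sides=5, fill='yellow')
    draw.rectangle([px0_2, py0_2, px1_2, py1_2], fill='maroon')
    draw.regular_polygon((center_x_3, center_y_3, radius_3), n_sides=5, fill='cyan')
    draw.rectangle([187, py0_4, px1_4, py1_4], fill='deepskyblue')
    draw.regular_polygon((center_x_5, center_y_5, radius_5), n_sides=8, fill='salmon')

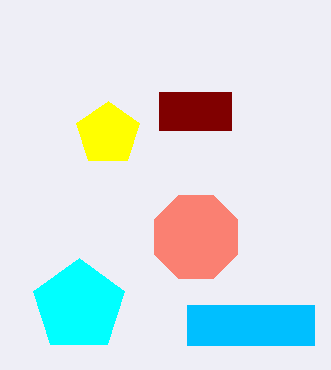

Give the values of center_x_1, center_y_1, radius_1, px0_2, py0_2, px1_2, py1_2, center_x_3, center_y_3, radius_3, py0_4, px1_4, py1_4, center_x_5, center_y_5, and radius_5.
center_x_1 = 108
center_y_1 = 134
radius_1 = 33
px0_2 = 159
py0_2 = 92
px1_2 = 231
py1_2 = 130
center_x_3 = 79
center_y_3 = 306
radius_3 = 48
py0_4 = 305
px1_4 = 314
py1_4 = 345
center_x_5 = 196
center_y_5 = 237
radius_5 = 45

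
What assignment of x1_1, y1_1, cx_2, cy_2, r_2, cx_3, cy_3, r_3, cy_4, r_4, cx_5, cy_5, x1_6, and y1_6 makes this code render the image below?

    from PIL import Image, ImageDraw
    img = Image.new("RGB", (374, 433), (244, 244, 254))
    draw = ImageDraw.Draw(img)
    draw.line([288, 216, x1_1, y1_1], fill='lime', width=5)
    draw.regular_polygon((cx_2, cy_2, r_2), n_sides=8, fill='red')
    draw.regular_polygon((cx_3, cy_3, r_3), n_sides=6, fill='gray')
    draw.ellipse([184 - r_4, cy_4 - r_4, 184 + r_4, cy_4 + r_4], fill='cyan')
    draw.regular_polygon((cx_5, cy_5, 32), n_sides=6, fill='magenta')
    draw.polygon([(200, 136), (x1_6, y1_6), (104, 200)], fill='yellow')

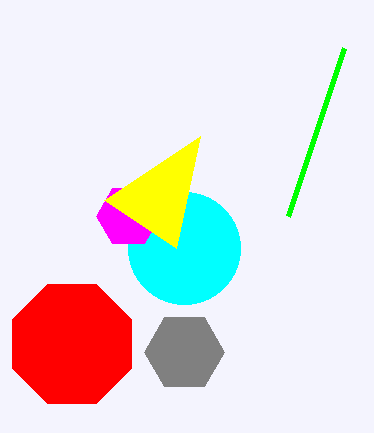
x1_1 = 344
y1_1 = 48
cx_2 = 72
cy_2 = 344
r_2 = 64
cx_3 = 184
cy_3 = 352
r_3 = 40
cy_4 = 248
r_4 = 56
cx_5 = 128
cy_5 = 216
x1_6 = 176
y1_6 = 248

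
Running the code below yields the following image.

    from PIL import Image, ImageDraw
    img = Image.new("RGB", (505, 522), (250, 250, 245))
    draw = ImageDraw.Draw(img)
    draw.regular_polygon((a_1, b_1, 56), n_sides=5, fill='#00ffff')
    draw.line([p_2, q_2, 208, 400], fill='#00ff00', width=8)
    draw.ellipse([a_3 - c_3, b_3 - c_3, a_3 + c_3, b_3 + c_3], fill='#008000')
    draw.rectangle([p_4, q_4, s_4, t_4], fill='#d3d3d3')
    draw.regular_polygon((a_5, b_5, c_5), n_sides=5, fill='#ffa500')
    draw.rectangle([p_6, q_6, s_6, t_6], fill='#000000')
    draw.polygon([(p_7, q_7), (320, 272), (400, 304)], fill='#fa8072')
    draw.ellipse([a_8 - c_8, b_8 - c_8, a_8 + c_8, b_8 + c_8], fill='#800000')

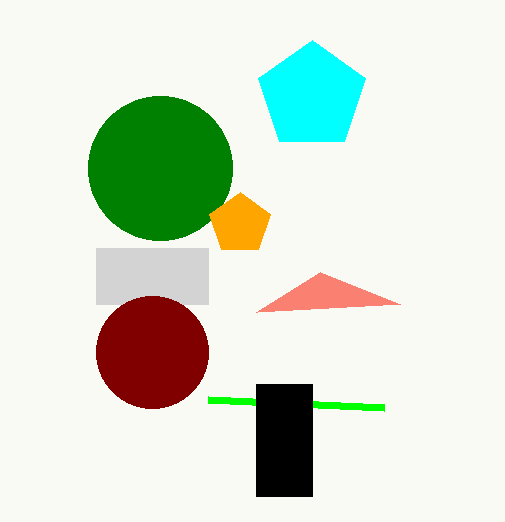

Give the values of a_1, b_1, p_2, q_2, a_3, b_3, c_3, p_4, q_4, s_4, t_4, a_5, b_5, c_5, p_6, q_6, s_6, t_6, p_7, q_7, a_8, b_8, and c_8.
a_1 = 312
b_1 = 96
p_2 = 384
q_2 = 408
a_3 = 160
b_3 = 168
c_3 = 72
p_4 = 96
q_4 = 248
s_4 = 208
t_4 = 304
a_5 = 240
b_5 = 224
c_5 = 32
p_6 = 256
q_6 = 384
s_6 = 312
t_6 = 496
p_7 = 256
q_7 = 312
a_8 = 152
b_8 = 352
c_8 = 56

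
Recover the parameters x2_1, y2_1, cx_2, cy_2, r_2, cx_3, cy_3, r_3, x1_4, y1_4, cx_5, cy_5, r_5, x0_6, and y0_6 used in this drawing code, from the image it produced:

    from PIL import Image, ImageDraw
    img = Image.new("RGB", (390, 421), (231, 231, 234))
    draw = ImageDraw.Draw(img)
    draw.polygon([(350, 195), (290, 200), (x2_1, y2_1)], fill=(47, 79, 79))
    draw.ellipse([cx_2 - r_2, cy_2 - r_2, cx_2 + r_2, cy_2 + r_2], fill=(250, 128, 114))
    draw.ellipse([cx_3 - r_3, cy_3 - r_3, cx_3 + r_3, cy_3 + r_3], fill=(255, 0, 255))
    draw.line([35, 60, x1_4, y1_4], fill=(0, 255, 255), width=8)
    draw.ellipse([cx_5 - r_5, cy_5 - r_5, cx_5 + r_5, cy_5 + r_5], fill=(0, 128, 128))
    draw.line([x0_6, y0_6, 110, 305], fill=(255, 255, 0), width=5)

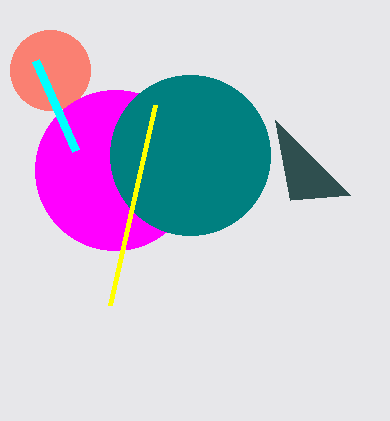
x2_1 = 275; y2_1 = 120; cx_2 = 50; cy_2 = 70; r_2 = 40; cx_3 = 115; cy_3 = 170; r_3 = 80; x1_4 = 75; y1_4 = 150; cx_5 = 190; cy_5 = 155; r_5 = 80; x0_6 = 155; y0_6 = 105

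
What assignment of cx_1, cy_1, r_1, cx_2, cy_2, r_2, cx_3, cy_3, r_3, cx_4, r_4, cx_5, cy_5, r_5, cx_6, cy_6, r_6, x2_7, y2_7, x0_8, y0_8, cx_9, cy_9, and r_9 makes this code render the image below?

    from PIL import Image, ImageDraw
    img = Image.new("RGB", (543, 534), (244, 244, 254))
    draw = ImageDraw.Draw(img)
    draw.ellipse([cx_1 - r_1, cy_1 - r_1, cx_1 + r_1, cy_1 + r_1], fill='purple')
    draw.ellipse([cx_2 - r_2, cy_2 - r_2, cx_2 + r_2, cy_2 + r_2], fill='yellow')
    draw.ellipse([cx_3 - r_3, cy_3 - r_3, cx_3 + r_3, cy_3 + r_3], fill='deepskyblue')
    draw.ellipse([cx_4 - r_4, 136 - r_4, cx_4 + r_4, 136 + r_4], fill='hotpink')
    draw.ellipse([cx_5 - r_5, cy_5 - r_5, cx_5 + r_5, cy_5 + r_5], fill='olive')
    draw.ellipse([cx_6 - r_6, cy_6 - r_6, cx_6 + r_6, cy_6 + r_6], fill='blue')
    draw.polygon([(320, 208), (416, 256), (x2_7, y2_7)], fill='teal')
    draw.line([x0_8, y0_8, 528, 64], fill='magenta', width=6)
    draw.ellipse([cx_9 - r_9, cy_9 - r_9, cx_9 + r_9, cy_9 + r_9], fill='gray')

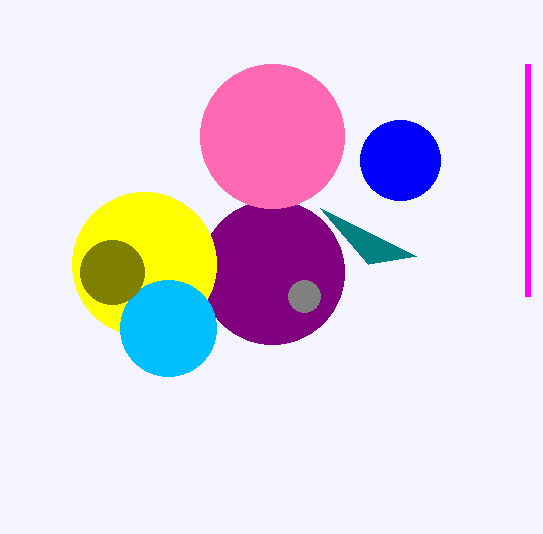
cx_1 = 272; cy_1 = 272; r_1 = 72; cx_2 = 144; cy_2 = 264; r_2 = 72; cx_3 = 168; cy_3 = 328; r_3 = 48; cx_4 = 272; r_4 = 72; cx_5 = 112; cy_5 = 272; r_5 = 32; cx_6 = 400; cy_6 = 160; r_6 = 40; x2_7 = 368; y2_7 = 264; x0_8 = 528; y0_8 = 296; cx_9 = 304; cy_9 = 296; r_9 = 16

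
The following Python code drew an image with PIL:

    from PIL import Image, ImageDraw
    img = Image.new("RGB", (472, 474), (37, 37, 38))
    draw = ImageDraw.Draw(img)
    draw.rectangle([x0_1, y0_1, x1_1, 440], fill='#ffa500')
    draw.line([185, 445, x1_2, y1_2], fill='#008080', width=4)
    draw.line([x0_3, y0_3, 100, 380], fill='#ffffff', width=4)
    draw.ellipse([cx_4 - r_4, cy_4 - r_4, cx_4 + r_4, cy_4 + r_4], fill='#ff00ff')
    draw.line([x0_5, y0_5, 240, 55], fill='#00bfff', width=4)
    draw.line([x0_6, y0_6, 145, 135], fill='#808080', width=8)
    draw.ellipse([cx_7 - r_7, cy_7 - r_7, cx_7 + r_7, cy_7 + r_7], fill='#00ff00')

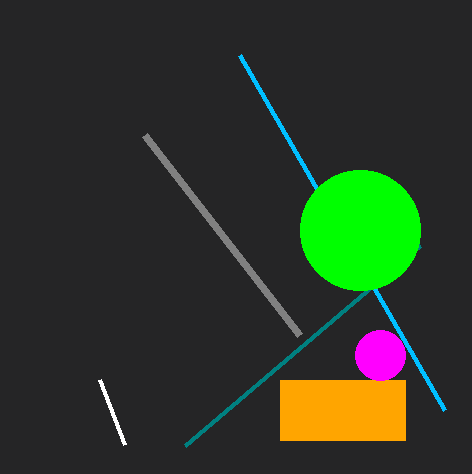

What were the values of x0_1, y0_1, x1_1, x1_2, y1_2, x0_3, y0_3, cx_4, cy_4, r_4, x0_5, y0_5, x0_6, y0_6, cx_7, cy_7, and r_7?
x0_1 = 280, y0_1 = 380, x1_1 = 405, x1_2 = 420, y1_2 = 245, x0_3 = 125, y0_3 = 445, cx_4 = 380, cy_4 = 355, r_4 = 25, x0_5 = 445, y0_5 = 410, x0_6 = 300, y0_6 = 335, cx_7 = 360, cy_7 = 230, r_7 = 60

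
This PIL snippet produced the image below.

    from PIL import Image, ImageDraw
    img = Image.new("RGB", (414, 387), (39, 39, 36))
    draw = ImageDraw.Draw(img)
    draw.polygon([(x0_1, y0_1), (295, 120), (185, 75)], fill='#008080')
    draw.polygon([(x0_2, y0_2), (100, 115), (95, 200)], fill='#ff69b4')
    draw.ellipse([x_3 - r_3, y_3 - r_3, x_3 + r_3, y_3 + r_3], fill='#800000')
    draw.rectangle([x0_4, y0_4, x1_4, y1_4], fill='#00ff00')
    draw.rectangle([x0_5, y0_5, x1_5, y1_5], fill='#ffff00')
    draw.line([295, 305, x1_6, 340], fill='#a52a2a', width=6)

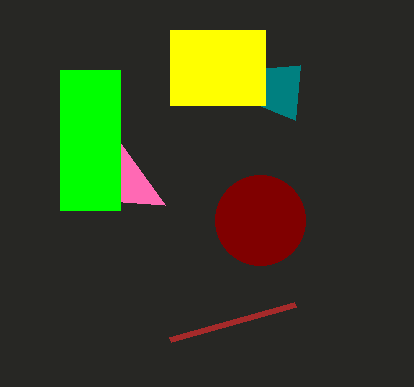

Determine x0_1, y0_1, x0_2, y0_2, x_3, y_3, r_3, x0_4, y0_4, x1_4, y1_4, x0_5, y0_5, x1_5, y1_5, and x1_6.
x0_1 = 300; y0_1 = 65; x0_2 = 165; y0_2 = 205; x_3 = 260; y_3 = 220; r_3 = 45; x0_4 = 60; y0_4 = 70; x1_4 = 120; y1_4 = 210; x0_5 = 170; y0_5 = 30; x1_5 = 265; y1_5 = 105; x1_6 = 170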